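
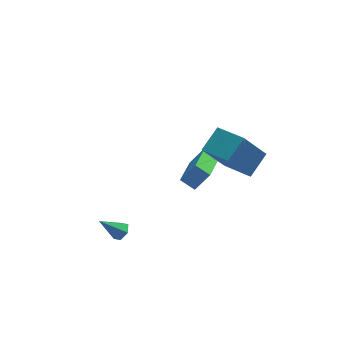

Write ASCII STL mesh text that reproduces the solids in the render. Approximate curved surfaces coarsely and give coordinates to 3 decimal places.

solid 
facet normal -0.521 0.814 -0.257
outer loop
vertex 3.069 -1.424 1.933
vertex 4.214 -1.237 0.207
vertex 2.129 -2.25 1.221
endloop
endfacet
facet normal -0.550 -0.090 0.830
outer loop
vertex 3.046 -3.683 1.673
vertex 3.069 -1.424 1.933
vertex 2.129 -2.25 1.221
endloop
endfacet
facet normal -0.521 0.814 -0.257
outer loop
vertex 2.129 -2.25 1.221
vertex 4.214 -1.237 0.207
vertex 3.275 -2.063 -0.506
endloop
endfacet
facet normal -0.652 -0.574 -0.495
outer loop
vertex 3.275 -2.063 -0.506
vertex 3.046 -3.683 1.673
vertex 2.129 -2.25 1.221
endloop
endfacet
facet normal 0.653 0.574 0.495
outer loop
vertex 3.069 -1.424 1.933
vertex 5.131 -2.67 0.659
vertex 4.214 -1.237 0.207
endloop
endfacet
facet normal -0.551 -0.090 0.830
outer loop
vertex 3.985 -2.857 2.386
vertex 3.069 -1.424 1.933
vertex 3.046 -3.683 1.673
endloop
endfacet
facet normal 0.653 0.574 0.495
outer loop
vertex 3.985 -2.857 2.386
vertex 5.131 -2.67 0.659
vertex 3.069 -1.424 1.933
endloop
endfacet
facet normal 0.551 0.091 -0.830
outer loop
vertex 4.214 -1.237 0.207
vertex 5.131 -2.67 0.659
vertex 3.275 -2.063 -0.506
endloop
endfacet
facet normal -0.653 -0.574 -0.495
outer loop
vertex 4.191 -3.496 -0.053
vertex 3.046 -3.683 1.673
vertex 3.275 -2.063 -0.506
endloop
endfacet
facet normal 0.550 0.089 -0.830
outer loop
vertex 3.275 -2.063 -0.506
vertex 5.131 -2.67 0.659
vertex 4.191 -3.496 -0.053
endloop
endfacet
facet normal 0.521 -0.814 0.257
outer loop
vertex 4.191 -3.496 -0.053
vertex 3.985 -2.857 2.386
vertex 3.046 -3.683 1.673
endloop
endfacet
facet normal 0.521 -0.814 0.257
outer loop
vertex 5.131 -2.67 0.659
vertex 3.985 -2.857 2.386
vertex 4.191 -3.496 -0.053
endloop
endfacet
facet normal -0.700 0.520 0.490
outer loop
vertex 2.265 -0.341 -2.148
vertex 3.127 1.351 -2.712
vertex 1.523 -0.323 -3.227
endloop
endfacet
facet normal -0.435 -0.854 0.285
outer loop
vertex 2.153 -0.791 -3.668
vertex 2.265 -0.341 -2.148
vertex 1.523 -0.323 -3.227
endloop
endfacet
facet normal -0.700 0.520 0.490
outer loop
vertex 1.523 -0.323 -3.227
vertex 3.127 1.351 -2.712
vertex 2.385 1.369 -3.791
endloop
endfacet
facet normal -0.566 0.014 -0.824
outer loop
vertex 2.385 1.369 -3.791
vertex 2.153 -0.791 -3.668
vertex 1.523 -0.323 -3.227
endloop
endfacet
facet normal 0.566 -0.014 0.824
outer loop
vertex 2.265 -0.341 -2.148
vertex 3.757 0.883 -3.153
vertex 3.127 1.351 -2.712
endloop
endfacet
facet normal -0.435 -0.854 0.285
outer loop
vertex 2.895 -0.809 -2.589
vertex 2.265 -0.341 -2.148
vertex 2.153 -0.791 -3.668
endloop
endfacet
facet normal 0.566 -0.014 0.824
outer loop
vertex 2.895 -0.809 -2.589
vertex 3.757 0.883 -3.153
vertex 2.265 -0.341 -2.148
endloop
endfacet
facet normal 0.435 0.854 -0.285
outer loop
vertex 3.127 1.351 -2.712
vertex 3.757 0.883 -3.153
vertex 2.385 1.369 -3.791
endloop
endfacet
facet normal -0.566 0.014 -0.824
outer loop
vertex 3.015 0.901 -4.232
vertex 2.153 -0.791 -3.668
vertex 2.385 1.369 -3.791
endloop
endfacet
facet normal 0.435 0.854 -0.285
outer loop
vertex 2.385 1.369 -3.791
vertex 3.757 0.883 -3.153
vertex 3.015 0.901 -4.232
endloop
endfacet
facet normal 0.700 -0.520 -0.490
outer loop
vertex 3.015 0.901 -4.232
vertex 2.895 -0.809 -2.589
vertex 2.153 -0.791 -3.668
endloop
endfacet
facet normal 0.700 -0.520 -0.490
outer loop
vertex 3.757 0.883 -3.153
vertex 2.895 -0.809 -2.589
vertex 3.015 0.901 -4.232
endloop
endfacet
facet normal 0.700 -0.056 -0.712
outer loop
vertex -1.441 -2.396 -3.909
vertex -1.819 -2.531 -4.27
vertex -1.696 -2.011 -4.19
endloop
endfacet
facet normal 0.297 0.684 0.667
outer loop
vertex -1.441 -2.396 -3.909
vertex -1.696 -2.011 -4.19
vertex -2.841 -2.449 -3.23
endloop
endfacet
facet normal 0.699 -0.056 -0.713
outer loop
vertex -1.696 -2.011 -4.19
vertex -1.819 -2.531 -4.27
vertex -2.074 -2.146 -4.55
endloop
endfacet
facet normal -0.348 0.938 0.013
outer loop
vertex -1.696 -2.011 -4.19
vertex -2.074 -2.146 -4.55
vertex -2.841 -2.449 -3.23
endloop
endfacet
facet normal 0.699 -0.056 -0.713
outer loop
vertex -2.074 -2.146 -4.55
vertex -1.819 -2.531 -4.27
vertex -2.198 -2.665 -4.631
endloop
endfacet
facet normal -0.858 0.273 -0.436
outer loop
vertex -2.074 -2.146 -4.55
vertex -2.198 -2.665 -4.631
vertex -2.841 -2.449 -3.23
endloop
endfacet
facet normal 0.699 -0.056 -0.713
outer loop
vertex -2.198 -2.665 -4.631
vertex -1.819 -2.531 -4.27
vertex -1.943 -3.05 -4.351
endloop
endfacet
facet normal -0.724 -0.649 -0.232
outer loop
vertex -2.198 -2.665 -4.631
vertex -1.943 -3.05 -4.351
vertex -2.841 -2.449 -3.23
endloop
endfacet
facet normal 0.699 -0.056 -0.713
outer loop
vertex -1.943 -3.05 -4.351
vertex -1.819 -2.531 -4.27
vertex -1.564 -2.915 -3.99
endloop
endfacet
facet normal -0.079 -0.904 0.421
outer loop
vertex -1.943 -3.05 -4.351
vertex -1.564 -2.915 -3.99
vertex -2.841 -2.449 -3.23
endloop
endfacet
facet normal 0.700 -0.055 -0.712
outer loop
vertex -1.564 -2.915 -3.99
vertex -1.819 -2.531 -4.27
vertex -1.441 -2.396 -3.909
endloop
endfacet
facet normal 0.431 -0.238 0.870
outer loop
vertex -1.564 -2.915 -3.99
vertex -1.441 -2.396 -3.909
vertex -2.841 -2.449 -3.23
endloop
endfacet

endsolid


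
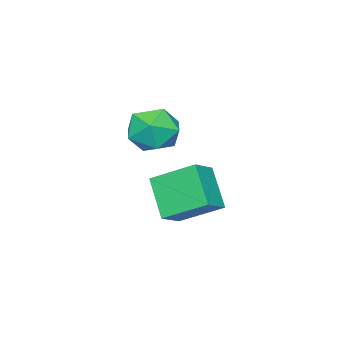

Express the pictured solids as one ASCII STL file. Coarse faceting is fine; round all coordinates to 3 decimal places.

solid 
facet normal -0.358 -0.572 0.738
outer loop
vertex -2.627 -2.524 -0.449
vertex -3.256 -0.854 0.539
vertex -3.764 -2.594 -1.054
endloop
endfacet
facet normal 0.308 -0.819 -0.484
outer loop
vertex -3.044 -1.446 -2.539
vertex -2.627 -2.524 -0.449
vertex -3.764 -2.594 -1.054
endloop
endfacet
facet normal -0.358 -0.571 0.738
outer loop
vertex -3.764 -2.594 -1.054
vertex -3.256 -0.854 0.539
vertex -4.393 -0.924 -0.067
endloop
endfacet
facet normal -0.881 -0.054 -0.469
outer loop
vertex -4.393 -0.924 -0.067
vertex -3.044 -1.446 -2.539
vertex -3.764 -2.594 -1.054
endloop
endfacet
facet normal 0.881 0.054 0.469
outer loop
vertex -2.627 -2.524 -0.449
vertex -2.536 0.294 -0.946
vertex -3.256 -0.854 0.539
endloop
endfacet
facet normal 0.308 -0.819 -0.484
outer loop
vertex -1.907 -1.376 -1.933
vertex -2.627 -2.524 -0.449
vertex -3.044 -1.446 -2.539
endloop
endfacet
facet normal 0.881 0.054 0.470
outer loop
vertex -1.907 -1.376 -1.933
vertex -2.536 0.294 -0.946
vertex -2.627 -2.524 -0.449
endloop
endfacet
facet normal -0.308 0.819 0.484
outer loop
vertex -3.256 -0.854 0.539
vertex -2.536 0.294 -0.946
vertex -4.393 -0.924 -0.067
endloop
endfacet
facet normal -0.881 -0.054 -0.469
outer loop
vertex -3.673 0.224 -1.551
vertex -3.044 -1.446 -2.539
vertex -4.393 -0.924 -0.067
endloop
endfacet
facet normal -0.308 0.819 0.484
outer loop
vertex -4.393 -0.924 -0.067
vertex -2.536 0.294 -0.946
vertex -3.673 0.224 -1.551
endloop
endfacet
facet normal 0.358 0.572 -0.738
outer loop
vertex -3.673 0.224 -1.551
vertex -1.907 -1.376 -1.933
vertex -3.044 -1.446 -2.539
endloop
endfacet
facet normal 0.358 0.571 -0.739
outer loop
vertex -2.536 0.294 -0.946
vertex -1.907 -1.376 -1.933
vertex -3.673 0.224 -1.551
endloop
endfacet
facet normal 0.144 0.695 0.704
outer loop
vertex -1.969 -0.6 2.805
vertex -2.101 -1.412 3.633
vertex -1.041 -1.19 3.198
endloop
endfacet
facet normal 0.500 0.859 0.109
outer loop
vertex -1.969 -0.6 2.805
vertex -1.041 -1.19 3.198
vertex -1.157 -0.977 2.056
endloop
endfacet
facet normal 0.029 0.905 -0.424
outer loop
vertex -1.969 -0.6 2.805
vertex -1.157 -0.977 2.056
vertex -2.289 -1.068 1.785
endloop
endfacet
facet normal -0.620 0.769 -0.158
outer loop
vertex -1.969 -0.6 2.805
vertex -2.289 -1.068 1.785
vertex -2.872 -1.337 2.76
endloop
endfacet
facet normal -0.548 0.639 0.539
outer loop
vertex -1.969 -0.6 2.805
vertex -2.872 -1.337 2.76
vertex -2.101 -1.412 3.633
endloop
endfacet
facet normal 0.946 0.321 -0.036
outer loop
vertex -1.157 -0.977 2.056
vertex -1.041 -1.19 3.198
vertex -0.788 -2.023 2.42
endloop
endfacet
facet normal 0.369 0.055 0.928
outer loop
vertex -1.041 -1.19 3.198
vertex -2.101 -1.412 3.633
vertex -1.371 -2.292 3.395
endloop
endfacet
facet normal -0.751 -0.035 0.660
outer loop
vertex -2.101 -1.412 3.633
vertex -2.872 -1.337 2.76
vertex -2.503 -2.383 3.124
endloop
endfacet
facet normal -0.866 0.175 -0.469
outer loop
vertex -2.872 -1.337 2.76
vertex -2.289 -1.068 1.785
vertex -2.619 -2.17 1.982
endloop
endfacet
facet normal 0.184 0.396 -0.900
outer loop
vertex -2.289 -1.068 1.785
vertex -1.157 -0.977 2.056
vertex -1.559 -1.948 1.547
endloop
endfacet
facet normal 0.620 -0.769 0.158
outer loop
vertex -1.691 -2.76 2.375
vertex -0.788 -2.023 2.42
vertex -1.371 -2.292 3.395
endloop
endfacet
facet normal -0.029 -0.905 0.424
outer loop
vertex -1.691 -2.76 2.375
vertex -1.371 -2.292 3.395
vertex -2.503 -2.383 3.124
endloop
endfacet
facet normal -0.500 -0.859 -0.109
outer loop
vertex -1.691 -2.76 2.375
vertex -2.503 -2.383 3.124
vertex -2.619 -2.17 1.982
endloop
endfacet
facet normal -0.144 -0.695 -0.704
outer loop
vertex -1.691 -2.76 2.375
vertex -2.619 -2.17 1.982
vertex -1.559 -1.948 1.547
endloop
endfacet
facet normal 0.548 -0.639 -0.539
outer loop
vertex -1.691 -2.76 2.375
vertex -1.559 -1.948 1.547
vertex -0.788 -2.023 2.42
endloop
endfacet
facet normal 0.866 -0.175 0.469
outer loop
vertex -1.371 -2.292 3.395
vertex -0.788 -2.023 2.42
vertex -1.041 -1.19 3.198
endloop
endfacet
facet normal -0.184 -0.396 0.900
outer loop
vertex -2.503 -2.383 3.124
vertex -1.371 -2.292 3.395
vertex -2.101 -1.412 3.633
endloop
endfacet
facet normal -0.946 -0.321 0.036
outer loop
vertex -2.619 -2.17 1.982
vertex -2.503 -2.383 3.124
vertex -2.872 -1.337 2.76
endloop
endfacet
facet normal -0.369 -0.055 -0.928
outer loop
vertex -1.559 -1.948 1.547
vertex -2.619 -2.17 1.982
vertex -2.289 -1.068 1.785
endloop
endfacet
facet normal 0.751 0.035 -0.660
outer loop
vertex -0.788 -2.023 2.42
vertex -1.559 -1.948 1.547
vertex -1.157 -0.977 2.056
endloop
endfacet

endsolid


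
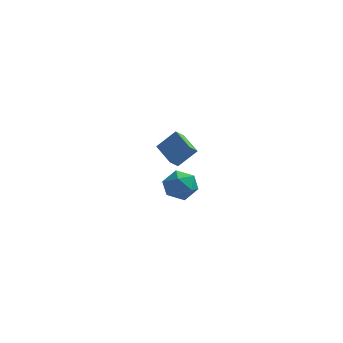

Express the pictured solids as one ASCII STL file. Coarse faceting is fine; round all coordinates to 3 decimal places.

solid 
facet normal 0.280 0.660 0.697
outer loop
vertex 2.365 -2.791 3.335
vertex 1.743 -3.325 4.09
vertex 2.808 -3.616 3.938
endloop
endfacet
facet normal 0.791 0.576 0.207
outer loop
vertex 2.365 -2.791 3.335
vertex 2.808 -3.616 3.938
vertex 3.035 -3.537 2.85
endloop
endfacet
facet normal 0.515 0.742 -0.430
outer loop
vertex 2.365 -2.791 3.335
vertex 3.035 -3.537 2.85
vertex 2.111 -3.198 2.329
endloop
endfacet
facet normal -0.167 0.928 -0.333
outer loop
vertex 2.365 -2.791 3.335
vertex 2.111 -3.198 2.329
vertex 1.312 -3.067 3.095
endloop
endfacet
facet normal -0.313 0.878 0.363
outer loop
vertex 2.365 -2.791 3.335
vertex 1.312 -3.067 3.095
vertex 1.743 -3.325 4.09
endloop
endfacet
facet normal 0.974 -0.113 0.195
outer loop
vertex 3.035 -3.537 2.85
vertex 2.808 -3.616 3.938
vertex 2.828 -4.533 3.305
endloop
endfacet
facet normal 0.147 0.022 0.989
outer loop
vertex 2.808 -3.616 3.938
vertex 1.743 -3.325 4.09
vertex 2.029 -4.402 4.071
endloop
endfacet
facet normal -0.812 0.374 0.449
outer loop
vertex 1.743 -3.325 4.09
vertex 1.312 -3.067 3.095
vertex 1.105 -4.063 3.55
endloop
endfacet
facet normal -0.576 0.456 -0.679
outer loop
vertex 1.312 -3.067 3.095
vertex 2.111 -3.198 2.329
vertex 1.332 -3.984 2.462
endloop
endfacet
facet normal 0.528 0.155 -0.835
outer loop
vertex 2.111 -3.198 2.329
vertex 3.035 -3.537 2.85
vertex 2.397 -4.275 2.31
endloop
endfacet
facet normal 0.167 -0.928 0.333
outer loop
vertex 1.775 -4.809 3.065
vertex 2.828 -4.533 3.305
vertex 2.029 -4.402 4.071
endloop
endfacet
facet normal -0.515 -0.742 0.430
outer loop
vertex 1.775 -4.809 3.065
vertex 2.029 -4.402 4.071
vertex 1.105 -4.063 3.55
endloop
endfacet
facet normal -0.791 -0.576 -0.207
outer loop
vertex 1.775 -4.809 3.065
vertex 1.105 -4.063 3.55
vertex 1.332 -3.984 2.462
endloop
endfacet
facet normal -0.280 -0.660 -0.697
outer loop
vertex 1.775 -4.809 3.065
vertex 1.332 -3.984 2.462
vertex 2.397 -4.275 2.31
endloop
endfacet
facet normal 0.313 -0.878 -0.363
outer loop
vertex 1.775 -4.809 3.065
vertex 2.397 -4.275 2.31
vertex 2.828 -4.533 3.305
endloop
endfacet
facet normal 0.576 -0.456 0.679
outer loop
vertex 2.029 -4.402 4.071
vertex 2.828 -4.533 3.305
vertex 2.808 -3.616 3.938
endloop
endfacet
facet normal -0.528 -0.155 0.835
outer loop
vertex 1.105 -4.063 3.55
vertex 2.029 -4.402 4.071
vertex 1.743 -3.325 4.09
endloop
endfacet
facet normal -0.974 0.113 -0.195
outer loop
vertex 1.332 -3.984 2.462
vertex 1.105 -4.063 3.55
vertex 1.312 -3.067 3.095
endloop
endfacet
facet normal -0.147 -0.022 -0.989
outer loop
vertex 2.397 -4.275 2.31
vertex 1.332 -3.984 2.462
vertex 2.111 -3.198 2.329
endloop
endfacet
facet normal 0.812 -0.374 -0.449
outer loop
vertex 2.828 -4.533 3.305
vertex 2.397 -4.275 2.31
vertex 3.035 -3.537 2.85
endloop
endfacet
facet normal -0.589 0.761 0.273
outer loop
vertex 0.376 4.343 3.027
vertex 0.765 4.846 2.464
vertex -0.723 3.905 1.877
endloop
endfacet
facet normal -0.457 -0.593 0.663
outer loop
vertex 0.355 2.514 1.376
vertex 0.376 4.343 3.027
vertex -0.723 3.905 1.877
endloop
endfacet
facet normal -0.589 0.761 0.273
outer loop
vertex -0.723 3.905 1.877
vertex 0.765 4.846 2.464
vertex -0.334 4.409 1.313
endloop
endfacet
facet normal -0.666 -0.265 -0.697
outer loop
vertex -0.334 4.409 1.313
vertex 0.355 2.514 1.376
vertex -0.723 3.905 1.877
endloop
endfacet
facet normal 0.666 0.265 0.697
outer loop
vertex 0.376 4.343 3.027
vertex 1.843 3.455 1.963
vertex 0.765 4.846 2.464
endloop
endfacet
facet normal -0.458 -0.593 0.662
outer loop
vertex 1.454 2.951 2.527
vertex 0.376 4.343 3.027
vertex 0.355 2.514 1.376
endloop
endfacet
facet normal 0.666 0.266 0.697
outer loop
vertex 1.454 2.951 2.527
vertex 1.843 3.455 1.963
vertex 0.376 4.343 3.027
endloop
endfacet
facet normal 0.458 0.593 -0.662
outer loop
vertex 0.765 4.846 2.464
vertex 1.843 3.455 1.963
vertex -0.334 4.409 1.313
endloop
endfacet
facet normal -0.666 -0.265 -0.697
outer loop
vertex 0.744 3.017 0.813
vertex 0.355 2.514 1.376
vertex -0.334 4.409 1.313
endloop
endfacet
facet normal 0.458 0.593 -0.663
outer loop
vertex -0.334 4.409 1.313
vertex 1.843 3.455 1.963
vertex 0.744 3.017 0.813
endloop
endfacet
facet normal 0.589 -0.761 -0.273
outer loop
vertex 0.744 3.017 0.813
vertex 1.454 2.951 2.527
vertex 0.355 2.514 1.376
endloop
endfacet
facet normal 0.589 -0.760 -0.273
outer loop
vertex 1.843 3.455 1.963
vertex 1.454 2.951 2.527
vertex 0.744 3.017 0.813
endloop
endfacet

endsolid


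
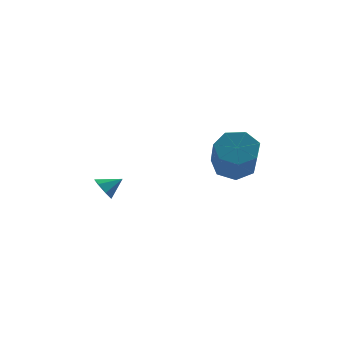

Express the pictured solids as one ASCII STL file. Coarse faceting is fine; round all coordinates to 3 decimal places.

solid 
facet normal -0.806 -0.236 -0.542
outer loop
vertex -1.579 -0.294 -1.113
vertex -1.899 -0.513 -0.542
vertex -1.898 0.119 -0.819
endloop
endfacet
facet normal 0.635 0.709 -0.307
outer loop
vertex -1.579 -0.294 -1.113
vertex -1.898 0.119 -0.819
vertex -1.061 -0.267 0.022
endloop
endfacet
facet normal -0.806 -0.237 -0.543
outer loop
vertex -1.898 0.119 -0.819
vertex -1.899 -0.513 -0.542
vertex -2.218 0.056 -0.317
endloop
endfacet
facet normal 0.194 0.950 0.243
outer loop
vertex -1.898 0.119 -0.819
vertex -2.218 0.056 -0.317
vertex -1.061 -0.267 0.022
endloop
endfacet
facet normal -0.806 -0.237 -0.543
outer loop
vertex -2.218 0.056 -0.317
vertex -1.899 -0.513 -0.542
vertex -2.298 -0.435 0.016
endloop
endfacet
facet normal -0.081 0.568 0.819
outer loop
vertex -2.218 0.056 -0.317
vertex -2.298 -0.435 0.016
vertex -1.061 -0.267 0.022
endloop
endfacet
facet normal -0.806 -0.237 -0.543
outer loop
vertex -2.298 -0.435 0.016
vertex -1.899 -0.513 -0.542
vertex -2.077 -0.985 -0.072
endloop
endfacet
facet normal 0.016 -0.152 0.988
outer loop
vertex -2.298 -0.435 0.016
vertex -2.077 -0.985 -0.072
vertex -1.061 -0.267 0.022
endloop
endfacet
facet normal -0.806 -0.237 -0.543
outer loop
vertex -2.077 -0.985 -0.072
vertex -1.899 -0.513 -0.542
vertex -1.723 -1.179 -0.513
endloop
endfacet
facet normal 0.412 -0.665 0.623
outer loop
vertex -2.077 -0.985 -0.072
vertex -1.723 -1.179 -0.513
vertex -1.061 -0.267 0.022
endloop
endfacet
facet normal -0.806 -0.237 -0.542
outer loop
vertex -1.723 -1.179 -0.513
vertex -1.899 -0.513 -0.542
vertex -1.501 -0.872 -0.977
endloop
endfacet
facet normal 0.810 -0.587 -0.001
outer loop
vertex -1.723 -1.179 -0.513
vertex -1.501 -0.872 -0.977
vertex -1.061 -0.267 0.022
endloop
endfacet
facet normal -0.806 -0.236 -0.542
outer loop
vertex -1.501 -0.872 -0.977
vertex -1.899 -0.513 -0.542
vertex -1.579 -0.294 -1.113
endloop
endfacet
facet normal 0.909 0.025 -0.416
outer loop
vertex -1.501 -0.872 -0.977
vertex -1.579 -0.294 -1.113
vertex -1.061 -0.267 0.022
endloop
endfacet
facet normal -0.082 0.726 -0.683
outer loop
vertex 4.755 -0.521 0.619
vertex 3.882 -0.189 1.076
vertex 4.863 0.099 1.265
endloop
endfacet
facet normal 0.990 -0.024 -0.142
outer loop
vertex 4.755 -0.521 0.619
vertex 4.863 0.099 1.265
vertex 4.931 -2.104 2.107
endloop
endfacet
facet normal 0.989 -0.024 -0.143
outer loop
vertex 4.931 -2.104 2.107
vertex 4.863 0.099 1.265
vertex 5.04 -1.484 2.754
endloop
endfacet
facet normal 0.080 -0.726 0.683
outer loop
vertex 4.931 -2.104 2.107
vertex 5.04 -1.484 2.754
vertex 4.058 -1.771 2.564
endloop
endfacet
facet normal -0.081 0.726 -0.683
outer loop
vertex 4.863 0.099 1.265
vertex 3.882 -0.189 1.076
vertex 4.232 0.503 1.769
endloop
endfacet
facet normal 0.711 0.523 0.471
outer loop
vertex 4.863 0.099 1.265
vertex 4.232 0.503 1.769
vertex 5.04 -1.484 2.754
endloop
endfacet
facet normal 0.711 0.523 0.471
outer loop
vertex 5.04 -1.484 2.754
vertex 4.232 0.503 1.769
vertex 4.409 -1.08 3.258
endloop
endfacet
facet normal 0.080 -0.726 0.683
outer loop
vertex 5.04 -1.484 2.754
vertex 4.409 -1.08 3.258
vertex 4.058 -1.771 2.564
endloop
endfacet
facet normal -0.081 0.725 -0.683
outer loop
vertex 4.232 0.503 1.769
vertex 3.882 -0.189 1.076
vertex 3.338 0.386 1.751
endloop
endfacet
facet normal -0.103 0.675 0.730
outer loop
vertex 4.232 0.503 1.769
vertex 3.338 0.386 1.751
vertex 4.409 -1.08 3.258
endloop
endfacet
facet normal -0.104 0.675 0.730
outer loop
vertex 4.409 -1.08 3.258
vertex 3.338 0.386 1.751
vertex 3.514 -1.197 3.239
endloop
endfacet
facet normal 0.080 -0.726 0.683
outer loop
vertex 4.409 -1.08 3.258
vertex 3.514 -1.197 3.239
vertex 4.058 -1.771 2.564
endloop
endfacet
facet normal -0.081 0.726 -0.683
outer loop
vertex 3.338 0.386 1.751
vertex 3.882 -0.189 1.076
vertex 2.853 -0.164 1.224
endloop
endfacet
facet normal -0.840 0.320 0.439
outer loop
vertex 3.338 0.386 1.751
vertex 2.853 -0.164 1.224
vertex 3.514 -1.197 3.239
endloop
endfacet
facet normal -0.839 0.320 0.439
outer loop
vertex 3.514 -1.197 3.239
vertex 2.853 -0.164 1.224
vertex 3.029 -1.746 2.713
endloop
endfacet
facet normal 0.081 -0.726 0.683
outer loop
vertex 3.514 -1.197 3.239
vertex 3.029 -1.746 2.713
vertex 4.058 -1.771 2.564
endloop
endfacet
facet normal -0.081 0.726 -0.683
outer loop
vertex 2.853 -0.164 1.224
vertex 3.882 -0.189 1.076
vertex 3.143 -0.732 0.586
endloop
endfacet
facet normal -0.943 -0.277 -0.182
outer loop
vertex 2.853 -0.164 1.224
vertex 3.143 -0.732 0.586
vertex 3.029 -1.746 2.713
endloop
endfacet
facet normal -0.944 -0.276 -0.182
outer loop
vertex 3.029 -1.746 2.713
vertex 3.143 -0.732 0.586
vertex 3.319 -2.315 2.075
endloop
endfacet
facet normal 0.081 -0.725 0.684
outer loop
vertex 3.029 -1.746 2.713
vertex 3.319 -2.315 2.075
vertex 4.058 -1.771 2.564
endloop
endfacet
facet normal -0.081 0.726 -0.682
outer loop
vertex 3.143 -0.732 0.586
vertex 3.882 -0.189 1.076
vertex 3.989 -0.891 0.316
endloop
endfacet
facet normal -0.338 -0.665 -0.667
outer loop
vertex 3.143 -0.732 0.586
vertex 3.989 -0.891 0.316
vertex 3.319 -2.315 2.075
endloop
endfacet
facet normal -0.337 -0.665 -0.667
outer loop
vertex 3.319 -2.315 2.075
vertex 3.989 -0.891 0.316
vertex 4.166 -2.474 1.805
endloop
endfacet
facet normal 0.082 -0.725 0.683
outer loop
vertex 3.319 -2.315 2.075
vertex 4.166 -2.474 1.805
vertex 4.058 -1.771 2.564
endloop
endfacet
facet normal -0.081 0.726 -0.682
outer loop
vertex 3.989 -0.891 0.316
vertex 3.882 -0.189 1.076
vertex 4.755 -0.521 0.619
endloop
endfacet
facet normal 0.523 -0.552 -0.649
outer loop
vertex 3.989 -0.891 0.316
vertex 4.755 -0.521 0.619
vertex 4.166 -2.474 1.805
endloop
endfacet
facet normal 0.523 -0.552 -0.649
outer loop
vertex 4.166 -2.474 1.805
vertex 4.755 -0.521 0.619
vertex 4.931 -2.104 2.107
endloop
endfacet
facet normal 0.081 -0.725 0.683
outer loop
vertex 4.166 -2.474 1.805
vertex 4.931 -2.104 2.107
vertex 4.058 -1.771 2.564
endloop
endfacet

endsolid


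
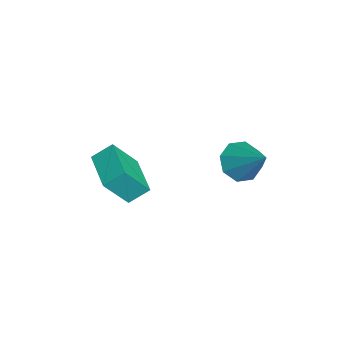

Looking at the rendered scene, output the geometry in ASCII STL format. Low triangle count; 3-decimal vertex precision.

solid 
facet normal -0.975 -0.206 0.078
outer loop
vertex 0.029 -2.272 -1.543
vertex -0.253 -1.404 -2.784
vertex 0.145 -3.032 -2.101
endloop
endfacet
facet normal 0.183 -0.563 0.806
outer loop
vertex 1.833 -2.676 -2.236
vertex 0.029 -2.272 -1.543
vertex 0.145 -3.032 -2.101
endloop
endfacet
facet normal -0.975 -0.206 0.078
outer loop
vertex 0.145 -3.032 -2.101
vertex -0.253 -1.404 -2.784
vertex -0.137 -2.164 -3.342
endloop
endfacet
facet normal 0.122 -0.800 -0.587
outer loop
vertex -0.137 -2.164 -3.342
vertex 1.833 -2.676 -2.236
vertex 0.145 -3.032 -2.101
endloop
endfacet
facet normal -0.122 0.800 0.587
outer loop
vertex 0.029 -2.272 -1.543
vertex 1.435 -1.048 -2.919
vertex -0.253 -1.404 -2.784
endloop
endfacet
facet normal 0.183 -0.563 0.806
outer loop
vertex 1.717 -1.916 -1.678
vertex 0.029 -2.272 -1.543
vertex 1.833 -2.676 -2.236
endloop
endfacet
facet normal -0.122 0.800 0.587
outer loop
vertex 1.717 -1.916 -1.678
vertex 1.435 -1.048 -2.919
vertex 0.029 -2.272 -1.543
endloop
endfacet
facet normal -0.183 0.563 -0.806
outer loop
vertex -0.253 -1.404 -2.784
vertex 1.435 -1.048 -2.919
vertex -0.137 -2.164 -3.342
endloop
endfacet
facet normal 0.122 -0.800 -0.587
outer loop
vertex 1.551 -1.808 -3.477
vertex 1.833 -2.676 -2.236
vertex -0.137 -2.164 -3.342
endloop
endfacet
facet normal -0.183 0.563 -0.806
outer loop
vertex -0.137 -2.164 -3.342
vertex 1.435 -1.048 -2.919
vertex 1.551 -1.808 -3.477
endloop
endfacet
facet normal 0.975 0.206 -0.078
outer loop
vertex 1.551 -1.808 -3.477
vertex 1.717 -1.916 -1.678
vertex 1.833 -2.676 -2.236
endloop
endfacet
facet normal 0.975 0.206 -0.078
outer loop
vertex 1.435 -1.048 -2.919
vertex 1.717 -1.916 -1.678
vertex 1.551 -1.808 -3.477
endloop
endfacet
facet normal -0.636 -0.430 -0.641
outer loop
vertex 2.872 2.341 -1.283
vertex 2.482 1.963 -0.642
vertex 2.392 2.695 -1.044
endloop
endfacet
facet normal 0.444 0.830 -0.337
outer loop
vertex 2.872 2.341 -1.283
vertex 2.392 2.695 -1.044
vertex 3.538 2.677 0.422
endloop
endfacet
facet normal -0.636 -0.430 -0.641
outer loop
vertex 2.392 2.695 -1.044
vertex 2.482 1.963 -0.642
vertex 1.964 2.62 -0.569
endloop
endfacet
facet normal -0.086 0.993 0.079
outer loop
vertex 2.392 2.695 -1.044
vertex 1.964 2.62 -0.569
vertex 3.538 2.677 0.422
endloop
endfacet
facet normal -0.636 -0.430 -0.641
outer loop
vertex 1.964 2.62 -0.569
vertex 2.482 1.963 -0.642
vertex 1.84 2.16 -0.137
endloop
endfacet
facet normal -0.408 0.681 0.608
outer loop
vertex 1.964 2.62 -0.569
vertex 1.84 2.16 -0.137
vertex 3.538 2.677 0.422
endloop
endfacet
facet normal -0.636 -0.430 -0.641
outer loop
vertex 1.84 2.16 -0.137
vertex 2.482 1.963 -0.642
vertex 2.092 1.585 -0.001
endloop
endfacet
facet normal -0.333 0.076 0.940
outer loop
vertex 1.84 2.16 -0.137
vertex 2.092 1.585 -0.001
vertex 3.538 2.677 0.422
endloop
endfacet
facet normal -0.635 -0.431 -0.641
outer loop
vertex 2.092 1.585 -0.001
vertex 2.482 1.963 -0.642
vertex 2.573 1.231 -0.24
endloop
endfacet
facet normal 0.094 -0.466 0.880
outer loop
vertex 2.092 1.585 -0.001
vertex 2.573 1.231 -0.24
vertex 3.538 2.677 0.422
endloop
endfacet
facet normal -0.636 -0.431 -0.640
outer loop
vertex 2.573 1.231 -0.24
vertex 2.482 1.963 -0.642
vertex 3.0 1.305 -0.714
endloop
endfacet
facet normal 0.624 -0.629 0.464
outer loop
vertex 2.573 1.231 -0.24
vertex 3.0 1.305 -0.714
vertex 3.538 2.677 0.422
endloop
endfacet
facet normal -0.636 -0.430 -0.641
outer loop
vertex 3.0 1.305 -0.714
vertex 2.482 1.963 -0.642
vertex 3.124 1.765 -1.146
endloop
endfacet
facet normal 0.946 -0.317 -0.066
outer loop
vertex 3.0 1.305 -0.714
vertex 3.124 1.765 -1.146
vertex 3.538 2.677 0.422
endloop
endfacet
facet normal -0.636 -0.431 -0.641
outer loop
vertex 3.124 1.765 -1.146
vertex 2.482 1.963 -0.642
vertex 2.872 2.341 -1.283
endloop
endfacet
facet normal 0.872 0.287 -0.397
outer loop
vertex 3.124 1.765 -1.146
vertex 2.872 2.341 -1.283
vertex 3.538 2.677 0.422
endloop
endfacet

endsolid


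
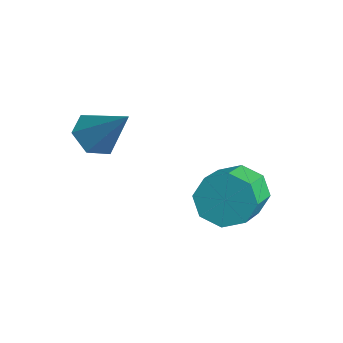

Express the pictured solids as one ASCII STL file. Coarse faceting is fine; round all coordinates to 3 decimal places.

solid 
facet normal -0.609 0.658 -0.442
outer loop
vertex -0.708 1.076 -4.31
vertex -1.478 0.793 -3.671
vertex -0.725 1.509 -3.642
endloop
endfacet
facet normal 0.793 0.520 -0.317
outer loop
vertex -0.708 1.076 -4.31
vertex -0.725 1.509 -3.642
vertex 0.369 -0.09 -3.527
endloop
endfacet
facet normal 0.793 0.520 -0.317
outer loop
vertex 0.369 -0.09 -3.527
vertex -0.725 1.509 -3.642
vertex 0.352 0.343 -2.859
endloop
endfacet
facet normal 0.608 -0.659 0.443
outer loop
vertex 0.369 -0.09 -3.527
vertex 0.352 0.343 -2.859
vertex -0.402 -0.373 -2.889
endloop
endfacet
facet normal -0.609 0.659 -0.442
outer loop
vertex -0.725 1.509 -3.642
vertex -1.478 0.793 -3.671
vertex -1.183 1.522 -2.991
endloop
endfacet
facet normal 0.546 0.752 0.369
outer loop
vertex -0.725 1.509 -3.642
vertex -1.183 1.522 -2.991
vertex 0.352 0.343 -2.859
endloop
endfacet
facet normal 0.546 0.752 0.370
outer loop
vertex 0.352 0.343 -2.859
vertex -1.183 1.522 -2.991
vertex -0.106 0.356 -2.209
endloop
endfacet
facet normal 0.608 -0.659 0.442
outer loop
vertex 0.352 0.343 -2.859
vertex -0.106 0.356 -2.209
vertex -0.402 -0.373 -2.889
endloop
endfacet
facet normal -0.608 0.659 -0.443
outer loop
vertex -1.183 1.522 -2.991
vertex -1.478 0.793 -3.671
vertex -1.814 1.109 -2.739
endloop
endfacet
facet normal -0.021 0.544 0.839
outer loop
vertex -1.183 1.522 -2.991
vertex -1.814 1.109 -2.739
vertex -0.106 0.356 -2.209
endloop
endfacet
facet normal -0.021 0.544 0.839
outer loop
vertex -0.106 0.356 -2.209
vertex -1.814 1.109 -2.739
vertex -0.737 -0.058 -1.956
endloop
endfacet
facet normal 0.609 -0.659 0.441
outer loop
vertex -0.106 0.356 -2.209
vertex -0.737 -0.058 -1.956
vertex -0.402 -0.373 -2.889
endloop
endfacet
facet normal -0.608 0.659 -0.443
outer loop
vertex -1.814 1.109 -2.739
vertex -1.478 0.793 -3.671
vertex -2.249 0.51 -3.033
endloop
endfacet
facet normal -0.576 0.017 0.817
outer loop
vertex -1.814 1.109 -2.739
vertex -2.249 0.51 -3.033
vertex -0.737 -0.058 -1.956
endloop
endfacet
facet normal -0.576 0.017 0.817
outer loop
vertex -0.737 -0.058 -1.956
vertex -2.249 0.51 -3.033
vertex -1.172 -0.656 -2.25
endloop
endfacet
facet normal 0.609 -0.660 0.441
outer loop
vertex -0.737 -0.058 -1.956
vertex -1.172 -0.656 -2.25
vertex -0.402 -0.373 -2.889
endloop
endfacet
facet normal -0.608 0.659 -0.443
outer loop
vertex -2.249 0.51 -3.033
vertex -1.478 0.793 -3.671
vertex -2.232 0.077 -3.701
endloop
endfacet
facet normal -0.793 -0.520 0.317
outer loop
vertex -2.249 0.51 -3.033
vertex -2.232 0.077 -3.701
vertex -1.172 -0.656 -2.25
endloop
endfacet
facet normal -0.793 -0.520 0.317
outer loop
vertex -1.172 -0.656 -2.25
vertex -2.232 0.077 -3.701
vertex -1.155 -1.089 -2.918
endloop
endfacet
facet normal 0.609 -0.658 0.442
outer loop
vertex -1.172 -0.656 -2.25
vertex -1.155 -1.089 -2.918
vertex -0.402 -0.373 -2.889
endloop
endfacet
facet normal -0.608 0.659 -0.442
outer loop
vertex -2.232 0.077 -3.701
vertex -1.478 0.793 -3.671
vertex -1.774 0.064 -4.351
endloop
endfacet
facet normal -0.546 -0.752 -0.369
outer loop
vertex -2.232 0.077 -3.701
vertex -1.774 0.064 -4.351
vertex -1.155 -1.089 -2.918
endloop
endfacet
facet normal -0.546 -0.752 -0.369
outer loop
vertex -1.155 -1.089 -2.918
vertex -1.774 0.064 -4.351
vertex -0.697 -1.102 -3.569
endloop
endfacet
facet normal 0.609 -0.659 0.442
outer loop
vertex -1.155 -1.089 -2.918
vertex -0.697 -1.102 -3.569
vertex -0.402 -0.373 -2.889
endloop
endfacet
facet normal -0.609 0.659 -0.441
outer loop
vertex -1.774 0.064 -4.351
vertex -1.478 0.793 -3.671
vertex -1.143 0.478 -4.604
endloop
endfacet
facet normal 0.020 -0.544 -0.839
outer loop
vertex -1.774 0.064 -4.351
vertex -1.143 0.478 -4.604
vertex -0.697 -1.102 -3.569
endloop
endfacet
facet normal 0.021 -0.544 -0.839
outer loop
vertex -0.697 -1.102 -3.569
vertex -1.143 0.478 -4.604
vertex -0.066 -0.689 -3.821
endloop
endfacet
facet normal 0.608 -0.659 0.443
outer loop
vertex -0.697 -1.102 -3.569
vertex -0.066 -0.689 -3.821
vertex -0.402 -0.373 -2.889
endloop
endfacet
facet normal -0.609 0.660 -0.441
outer loop
vertex -1.143 0.478 -4.604
vertex -1.478 0.793 -3.671
vertex -0.708 1.076 -4.31
endloop
endfacet
facet normal 0.576 -0.017 -0.817
outer loop
vertex -1.143 0.478 -4.604
vertex -0.708 1.076 -4.31
vertex -0.066 -0.689 -3.821
endloop
endfacet
facet normal 0.576 -0.017 -0.817
outer loop
vertex -0.066 -0.689 -3.821
vertex -0.708 1.076 -4.31
vertex 0.369 -0.09 -3.527
endloop
endfacet
facet normal 0.608 -0.659 0.443
outer loop
vertex -0.066 -0.689 -3.821
vertex 0.369 -0.09 -3.527
vertex -0.402 -0.373 -2.889
endloop
endfacet
facet normal -0.625 -0.277 -0.730
outer loop
vertex -3.506 -3.511 -1.49
vertex -4.076 -2.889 -1.238
vertex -3.459 -2.704 -1.837
endloop
endfacet
facet normal 0.953 -0.164 -0.253
outer loop
vertex -3.506 -3.511 -1.49
vertex -3.459 -2.704 -1.837
vertex -2.864 -2.351 0.178
endloop
endfacet
facet normal -0.625 -0.277 -0.730
outer loop
vertex -3.459 -2.704 -1.837
vertex -4.076 -2.889 -1.238
vertex -4.029 -2.082 -1.585
endloop
endfacet
facet normal 0.634 0.708 -0.311
outer loop
vertex -3.459 -2.704 -1.837
vertex -4.029 -2.082 -1.585
vertex -2.864 -2.351 0.178
endloop
endfacet
facet normal -0.625 -0.277 -0.730
outer loop
vertex -4.029 -2.082 -1.585
vertex -4.076 -2.889 -1.238
vertex -4.646 -2.267 -0.986
endloop
endfacet
facet normal -0.090 0.974 0.208
outer loop
vertex -4.029 -2.082 -1.585
vertex -4.646 -2.267 -0.986
vertex -2.864 -2.351 0.178
endloop
endfacet
facet normal -0.625 -0.277 -0.730
outer loop
vertex -4.646 -2.267 -0.986
vertex -4.076 -2.889 -1.238
vertex -4.694 -3.074 -0.639
endloop
endfacet
facet normal -0.496 0.368 0.786
outer loop
vertex -4.646 -2.267 -0.986
vertex -4.694 -3.074 -0.639
vertex -2.864 -2.351 0.178
endloop
endfacet
facet normal -0.624 -0.278 -0.730
outer loop
vertex -4.694 -3.074 -0.639
vertex -4.076 -2.889 -1.238
vertex -4.124 -3.696 -0.89
endloop
endfacet
facet normal -0.178 -0.504 0.845
outer loop
vertex -4.694 -3.074 -0.639
vertex -4.124 -3.696 -0.89
vertex -2.864 -2.351 0.178
endloop
endfacet
facet normal -0.625 -0.277 -0.729
outer loop
vertex -4.124 -3.696 -0.89
vertex -4.076 -2.889 -1.238
vertex -3.506 -3.511 -1.49
endloop
endfacet
facet normal 0.547 -0.771 0.326
outer loop
vertex -4.124 -3.696 -0.89
vertex -3.506 -3.511 -1.49
vertex -2.864 -2.351 0.178
endloop
endfacet

endsolid


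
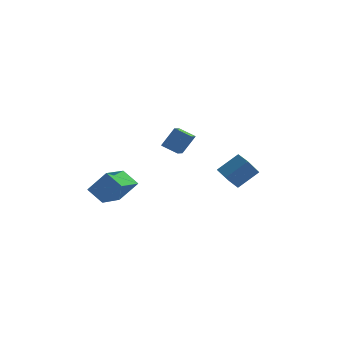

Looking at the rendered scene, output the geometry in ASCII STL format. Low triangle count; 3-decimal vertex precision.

solid 
facet normal -0.630 0.052 -0.775
outer loop
vertex -4.801 -2.834 -1.356
vertex -3.995 -0.969 -1.885
vertex -3.93 -3.423 -2.104
endloop
endfacet
facet normal -0.384 -0.888 0.253
outer loop
vertex -2.865 -3.511 -0.795
vertex -4.801 -2.834 -1.356
vertex -3.93 -3.423 -2.104
endloop
endfacet
facet normal -0.630 0.052 -0.775
outer loop
vertex -3.93 -3.423 -2.104
vertex -3.995 -0.969 -1.885
vertex -3.124 -1.557 -2.633
endloop
endfacet
facet normal 0.675 -0.456 -0.580
outer loop
vertex -3.124 -1.557 -2.633
vertex -2.865 -3.511 -0.795
vertex -3.93 -3.423 -2.104
endloop
endfacet
facet normal -0.675 0.456 0.580
outer loop
vertex -4.801 -2.834 -1.356
vertex -2.93 -1.057 -0.576
vertex -3.995 -0.969 -1.885
endloop
endfacet
facet normal -0.384 -0.889 0.252
outer loop
vertex -3.736 -2.923 -0.047
vertex -4.801 -2.834 -1.356
vertex -2.865 -3.511 -0.795
endloop
endfacet
facet normal -0.675 0.456 0.580
outer loop
vertex -3.736 -2.923 -0.047
vertex -2.93 -1.057 -0.576
vertex -4.801 -2.834 -1.356
endloop
endfacet
facet normal 0.383 0.889 -0.252
outer loop
vertex -3.995 -0.969 -1.885
vertex -2.93 -1.057 -0.576
vertex -3.124 -1.557 -2.633
endloop
endfacet
facet normal 0.675 -0.456 -0.580
outer loop
vertex -2.059 -1.646 -1.324
vertex -2.865 -3.511 -0.795
vertex -3.124 -1.557 -2.633
endloop
endfacet
facet normal 0.384 0.888 -0.252
outer loop
vertex -3.124 -1.557 -2.633
vertex -2.93 -1.057 -0.576
vertex -2.059 -1.646 -1.324
endloop
endfacet
facet normal 0.630 -0.052 0.775
outer loop
vertex -2.059 -1.646 -1.324
vertex -3.736 -2.923 -0.047
vertex -2.865 -3.511 -0.795
endloop
endfacet
facet normal 0.630 -0.052 0.775
outer loop
vertex -2.93 -1.057 -0.576
vertex -3.736 -2.923 -0.047
vertex -2.059 -1.646 -1.324
endloop
endfacet
facet normal -0.505 -0.204 -0.839
outer loop
vertex -0.897 1.167 0.601
vertex -0.658 2.458 0.144
vertex 0.051 0.82 0.115
endloop
endfacet
facet normal -0.171 -0.929 0.329
outer loop
vertex 0.798 1.122 1.356
vertex -0.897 1.167 0.601
vertex 0.051 0.82 0.115
endloop
endfacet
facet normal -0.505 -0.204 -0.839
outer loop
vertex 0.051 0.82 0.115
vertex -0.658 2.458 0.144
vertex 0.289 2.111 -0.342
endloop
endfacet
facet normal 0.846 -0.310 -0.434
outer loop
vertex 0.289 2.111 -0.342
vertex 0.798 1.122 1.356
vertex 0.051 0.82 0.115
endloop
endfacet
facet normal -0.846 0.310 0.434
outer loop
vertex -0.897 1.167 0.601
vertex 0.089 2.76 1.385
vertex -0.658 2.458 0.144
endloop
endfacet
facet normal -0.171 -0.929 0.329
outer loop
vertex -0.149 1.469 1.842
vertex -0.897 1.167 0.601
vertex 0.798 1.122 1.356
endloop
endfacet
facet normal -0.846 0.310 0.434
outer loop
vertex -0.149 1.469 1.842
vertex 0.089 2.76 1.385
vertex -0.897 1.167 0.601
endloop
endfacet
facet normal 0.171 0.929 -0.329
outer loop
vertex -0.658 2.458 0.144
vertex 0.089 2.76 1.385
vertex 0.289 2.111 -0.342
endloop
endfacet
facet normal 0.846 -0.310 -0.434
outer loop
vertex 1.037 2.413 0.899
vertex 0.798 1.122 1.356
vertex 0.289 2.111 -0.342
endloop
endfacet
facet normal 0.171 0.929 -0.329
outer loop
vertex 0.289 2.111 -0.342
vertex 0.089 2.76 1.385
vertex 1.037 2.413 0.899
endloop
endfacet
facet normal 0.505 0.203 0.839
outer loop
vertex 1.037 2.413 0.899
vertex -0.149 1.469 1.842
vertex 0.798 1.122 1.356
endloop
endfacet
facet normal 0.505 0.204 0.839
outer loop
vertex 0.089 2.76 1.385
vertex -0.149 1.469 1.842
vertex 1.037 2.413 0.899
endloop
endfacet
facet normal -0.556 0.788 0.265
outer loop
vertex 2.271 3.343 -2.12
vertex 3.51 3.856 -1.044
vertex 2.953 4.232 -3.331
endloop
endfacet
facet normal -0.721 -0.299 -0.625
outer loop
vertex 3.51 3.444 -3.596
vertex 2.271 3.343 -2.12
vertex 2.953 4.232 -3.331
endloop
endfacet
facet normal -0.556 0.788 0.265
outer loop
vertex 2.953 4.232 -3.331
vertex 3.51 3.856 -1.044
vertex 4.193 4.745 -2.255
endloop
endfacet
facet normal 0.414 0.539 -0.734
outer loop
vertex 4.193 4.745 -2.255
vertex 3.51 3.444 -3.596
vertex 2.953 4.232 -3.331
endloop
endfacet
facet normal -0.414 -0.539 0.734
outer loop
vertex 2.271 3.343 -2.12
vertex 4.067 3.068 -1.309
vertex 3.51 3.856 -1.044
endloop
endfacet
facet normal -0.721 -0.298 -0.626
outer loop
vertex 2.827 2.555 -2.385
vertex 2.271 3.343 -2.12
vertex 3.51 3.444 -3.596
endloop
endfacet
facet normal -0.414 -0.539 0.734
outer loop
vertex 2.827 2.555 -2.385
vertex 4.067 3.068 -1.309
vertex 2.271 3.343 -2.12
endloop
endfacet
facet normal 0.721 0.299 0.626
outer loop
vertex 3.51 3.856 -1.044
vertex 4.067 3.068 -1.309
vertex 4.193 4.745 -2.255
endloop
endfacet
facet normal 0.414 0.539 -0.734
outer loop
vertex 4.749 3.957 -2.52
vertex 3.51 3.444 -3.596
vertex 4.193 4.745 -2.255
endloop
endfacet
facet normal 0.721 0.299 0.625
outer loop
vertex 4.193 4.745 -2.255
vertex 4.067 3.068 -1.309
vertex 4.749 3.957 -2.52
endloop
endfacet
facet normal 0.556 -0.788 -0.265
outer loop
vertex 4.749 3.957 -2.52
vertex 2.827 2.555 -2.385
vertex 3.51 3.444 -3.596
endloop
endfacet
facet normal 0.556 -0.788 -0.265
outer loop
vertex 4.067 3.068 -1.309
vertex 2.827 2.555 -2.385
vertex 4.749 3.957 -2.52
endloop
endfacet

endsolid


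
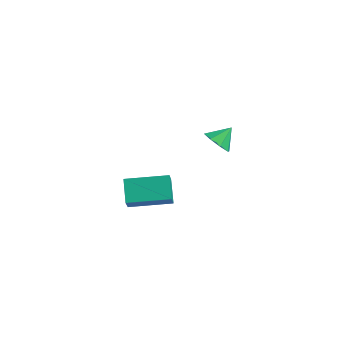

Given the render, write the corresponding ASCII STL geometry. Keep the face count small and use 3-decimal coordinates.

solid 
facet normal -0.319 -0.748 -0.582
outer loop
vertex 2.424 1.916 2.789
vertex 1.857 1.789 3.263
vertex 1.954 2.219 2.657
endloop
endfacet
facet normal 0.575 0.754 -0.318
outer loop
vertex 2.424 1.916 2.789
vertex 1.954 2.219 2.657
vertex 2.183 2.551 3.857
endloop
endfacet
facet normal -0.319 -0.748 -0.582
outer loop
vertex 1.954 2.219 2.657
vertex 1.857 1.789 3.263
vertex 1.428 2.27 2.88
endloop
endfacet
facet normal -0.018 0.965 -0.263
outer loop
vertex 1.954 2.219 2.657
vertex 1.428 2.27 2.88
vertex 2.183 2.551 3.857
endloop
endfacet
facet normal -0.319 -0.748 -0.582
outer loop
vertex 1.428 2.27 2.88
vertex 1.857 1.789 3.263
vertex 1.153 2.039 3.328
endloop
endfacet
facet normal -0.497 0.857 0.137
outer loop
vertex 1.428 2.27 2.88
vertex 1.153 2.039 3.328
vertex 2.183 2.551 3.857
endloop
endfacet
facet normal -0.319 -0.748 -0.583
outer loop
vertex 1.153 2.039 3.328
vertex 1.857 1.789 3.263
vertex 1.29 1.661 3.738
endloop
endfacet
facet normal -0.579 0.494 0.649
outer loop
vertex 1.153 2.039 3.328
vertex 1.29 1.661 3.738
vertex 2.183 2.551 3.857
endloop
endfacet
facet normal -0.319 -0.747 -0.583
outer loop
vertex 1.29 1.661 3.738
vertex 1.857 1.789 3.263
vertex 1.76 1.358 3.869
endloop
endfacet
facet normal -0.216 0.086 0.973
outer loop
vertex 1.29 1.661 3.738
vertex 1.76 1.358 3.869
vertex 2.183 2.551 3.857
endloop
endfacet
facet normal -0.319 -0.747 -0.583
outer loop
vertex 1.76 1.358 3.869
vertex 1.857 1.789 3.263
vertex 2.286 1.307 3.646
endloop
endfacet
facet normal 0.377 -0.124 0.918
outer loop
vertex 1.76 1.358 3.869
vertex 2.286 1.307 3.646
vertex 2.183 2.551 3.857
endloop
endfacet
facet normal -0.320 -0.747 -0.582
outer loop
vertex 2.286 1.307 3.646
vertex 1.857 1.789 3.263
vertex 2.561 1.538 3.198
endloop
endfacet
facet normal 0.856 -0.017 0.517
outer loop
vertex 2.286 1.307 3.646
vertex 2.561 1.538 3.198
vertex 2.183 2.551 3.857
endloop
endfacet
facet normal -0.320 -0.747 -0.583
outer loop
vertex 2.561 1.538 3.198
vertex 1.857 1.789 3.263
vertex 2.424 1.916 2.789
endloop
endfacet
facet normal 0.938 0.346 0.006
outer loop
vertex 2.561 1.538 3.198
vertex 2.424 1.916 2.789
vertex 2.183 2.551 3.857
endloop
endfacet
facet normal -0.838 -0.538 -0.089
outer loop
vertex -2.835 1.478 -1.904
vertex -3.131 2.134 -3.081
vertex -2.183 0.574 -2.571
endloop
endfacet
facet normal 0.214 -0.475 0.853
outer loop
vertex -0.389 1.726 -2.379
vertex -2.835 1.478 -1.904
vertex -2.183 0.574 -2.571
endloop
endfacet
facet normal -0.838 -0.539 -0.090
outer loop
vertex -2.183 0.574 -2.571
vertex -3.131 2.134 -3.081
vertex -2.478 1.23 -3.749
endloop
endfacet
facet normal 0.502 -0.696 -0.513
outer loop
vertex -2.478 1.23 -3.749
vertex -0.389 1.726 -2.379
vertex -2.183 0.574 -2.571
endloop
endfacet
facet normal -0.502 0.696 0.514
outer loop
vertex -2.835 1.478 -1.904
vertex -1.337 3.286 -2.889
vertex -3.131 2.134 -3.081
endloop
endfacet
facet normal 0.214 -0.476 0.853
outer loop
vertex -1.042 2.63 -1.711
vertex -2.835 1.478 -1.904
vertex -0.389 1.726 -2.379
endloop
endfacet
facet normal -0.502 0.696 0.513
outer loop
vertex -1.042 2.63 -1.711
vertex -1.337 3.286 -2.889
vertex -2.835 1.478 -1.904
endloop
endfacet
facet normal -0.214 0.476 -0.853
outer loop
vertex -3.131 2.134 -3.081
vertex -1.337 3.286 -2.889
vertex -2.478 1.23 -3.749
endloop
endfacet
facet normal 0.502 -0.695 -0.514
outer loop
vertex -0.685 2.382 -3.556
vertex -0.389 1.726 -2.379
vertex -2.478 1.23 -3.749
endloop
endfacet
facet normal -0.214 0.476 -0.853
outer loop
vertex -2.478 1.23 -3.749
vertex -1.337 3.286 -2.889
vertex -0.685 2.382 -3.556
endloop
endfacet
facet normal 0.838 0.539 0.090
outer loop
vertex -0.685 2.382 -3.556
vertex -1.042 2.63 -1.711
vertex -0.389 1.726 -2.379
endloop
endfacet
facet normal 0.838 0.538 0.090
outer loop
vertex -1.337 3.286 -2.889
vertex -1.042 2.63 -1.711
vertex -0.685 2.382 -3.556
endloop
endfacet

endsolid


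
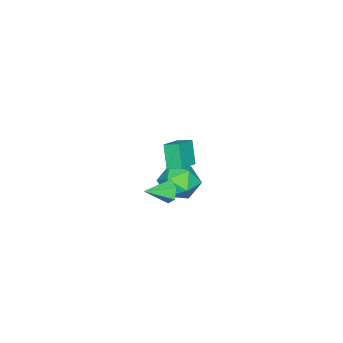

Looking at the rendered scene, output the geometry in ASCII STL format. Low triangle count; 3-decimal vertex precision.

solid 
facet normal 0.084 0.895 0.437
outer loop
vertex -3.945 2.475 -3.1
vertex -3.536 1.925 -2.053
vertex -2.721 2.279 -2.934
endloop
endfacet
facet normal 0.187 0.946 -0.266
outer loop
vertex -3.945 2.475 -3.1
vertex -2.721 2.279 -2.934
vertex -3.242 2.068 -4.051
endloop
endfacet
facet normal -0.397 0.700 -0.593
outer loop
vertex -3.945 2.475 -3.1
vertex -3.242 2.068 -4.051
vertex -4.38 1.583 -3.862
endloop
endfacet
facet normal -0.862 0.498 -0.091
outer loop
vertex -3.945 2.475 -3.1
vertex -4.38 1.583 -3.862
vertex -4.562 1.494 -2.627
endloop
endfacet
facet normal -0.565 0.619 0.546
outer loop
vertex -3.945 2.475 -3.1
vertex -4.562 1.494 -2.627
vertex -3.536 1.925 -2.053
endloop
endfacet
facet normal 0.732 0.520 -0.440
outer loop
vertex -3.242 2.068 -4.051
vertex -2.721 2.279 -2.934
vertex -2.398 1.266 -3.593
endloop
endfacet
facet normal 0.565 0.438 0.699
outer loop
vertex -2.721 2.279 -2.934
vertex -3.536 1.925 -2.053
vertex -2.58 1.177 -2.358
endloop
endfacet
facet normal -0.485 -0.011 0.875
outer loop
vertex -3.536 1.925 -2.053
vertex -4.562 1.494 -2.627
vertex -3.718 0.692 -2.169
endloop
endfacet
facet normal -0.966 -0.206 -0.157
outer loop
vertex -4.562 1.494 -2.627
vertex -4.38 1.583 -3.862
vertex -4.239 0.481 -3.286
endloop
endfacet
facet normal -0.213 0.123 -0.969
outer loop
vertex -4.38 1.583 -3.862
vertex -3.242 2.068 -4.051
vertex -3.424 0.835 -4.167
endloop
endfacet
facet normal 0.862 -0.498 0.091
outer loop
vertex -3.015 0.285 -3.12
vertex -2.398 1.266 -3.593
vertex -2.58 1.177 -2.358
endloop
endfacet
facet normal 0.397 -0.700 0.593
outer loop
vertex -3.015 0.285 -3.12
vertex -2.58 1.177 -2.358
vertex -3.718 0.692 -2.169
endloop
endfacet
facet normal -0.187 -0.946 0.266
outer loop
vertex -3.015 0.285 -3.12
vertex -3.718 0.692 -2.169
vertex -4.239 0.481 -3.286
endloop
endfacet
facet normal -0.084 -0.895 -0.437
outer loop
vertex -3.015 0.285 -3.12
vertex -4.239 0.481 -3.286
vertex -3.424 0.835 -4.167
endloop
endfacet
facet normal 0.565 -0.619 -0.546
outer loop
vertex -3.015 0.285 -3.12
vertex -3.424 0.835 -4.167
vertex -2.398 1.266 -3.593
endloop
endfacet
facet normal 0.966 0.206 0.157
outer loop
vertex -2.58 1.177 -2.358
vertex -2.398 1.266 -3.593
vertex -2.721 2.279 -2.934
endloop
endfacet
facet normal 0.213 -0.123 0.969
outer loop
vertex -3.718 0.692 -2.169
vertex -2.58 1.177 -2.358
vertex -3.536 1.925 -2.053
endloop
endfacet
facet normal -0.732 -0.520 0.440
outer loop
vertex -4.239 0.481 -3.286
vertex -3.718 0.692 -2.169
vertex -4.562 1.494 -2.627
endloop
endfacet
facet normal -0.565 -0.438 -0.699
outer loop
vertex -3.424 0.835 -4.167
vertex -4.239 0.481 -3.286
vertex -4.38 1.583 -3.862
endloop
endfacet
facet normal 0.485 0.011 -0.875
outer loop
vertex -2.398 1.266 -3.593
vertex -3.424 0.835 -4.167
vertex -3.242 2.068 -4.051
endloop
endfacet
facet normal -0.394 -0.343 0.853
outer loop
vertex 1.261 3.966 4.293
vertex -0.024 4.003 3.714
vertex 1.36 3.187 4.025
endloop
endfacet
facet normal 0.911 -0.026 0.411
outer loop
vertex 1.924 3.677 2.806
vertex 1.261 3.966 4.293
vertex 1.36 3.187 4.025
endloop
endfacet
facet normal -0.394 -0.343 0.853
outer loop
vertex 1.36 3.187 4.025
vertex -0.024 4.003 3.714
vertex 0.075 3.223 3.446
endloop
endfacet
facet normal 0.119 -0.939 -0.322
outer loop
vertex 0.075 3.223 3.446
vertex 1.924 3.677 2.806
vertex 1.36 3.187 4.025
endloop
endfacet
facet normal -0.118 0.939 0.323
outer loop
vertex 1.261 3.966 4.293
vertex 0.54 4.493 2.495
vertex -0.024 4.003 3.714
endloop
endfacet
facet normal 0.911 -0.026 0.411
outer loop
vertex 1.825 4.457 3.074
vertex 1.261 3.966 4.293
vertex 1.924 3.677 2.806
endloop
endfacet
facet normal -0.119 0.939 0.323
outer loop
vertex 1.825 4.457 3.074
vertex 0.54 4.493 2.495
vertex 1.261 3.966 4.293
endloop
endfacet
facet normal -0.911 0.026 -0.411
outer loop
vertex -0.024 4.003 3.714
vertex 0.54 4.493 2.495
vertex 0.075 3.223 3.446
endloop
endfacet
facet normal 0.119 -0.939 -0.323
outer loop
vertex 0.639 3.714 2.227
vertex 1.924 3.677 2.806
vertex 0.075 3.223 3.446
endloop
endfacet
facet normal -0.911 0.026 -0.411
outer loop
vertex 0.075 3.223 3.446
vertex 0.54 4.493 2.495
vertex 0.639 3.714 2.227
endloop
endfacet
facet normal 0.394 0.343 -0.853
outer loop
vertex 0.639 3.714 2.227
vertex 1.825 4.457 3.074
vertex 1.924 3.677 2.806
endloop
endfacet
facet normal 0.394 0.343 -0.853
outer loop
vertex 0.54 4.493 2.495
vertex 1.825 4.457 3.074
vertex 0.639 3.714 2.227
endloop
endfacet
facet normal -0.748 0.589 -0.307
outer loop
vertex 0.042 2.693 -1.682
vertex -0.312 2.577 -1.043
vertex 0.16 3.143 -1.107
endloop
endfacet
facet normal 0.892 0.249 -0.378
outer loop
vertex 0.042 2.693 -1.682
vertex 0.16 3.143 -1.107
vertex 0.772 1.723 -0.597
endloop
endfacet
facet normal -0.748 0.589 -0.307
outer loop
vertex 0.16 3.143 -1.107
vertex -0.312 2.577 -1.043
vertex -0.194 3.027 -0.468
endloop
endfacet
facet normal 0.723 0.487 0.489
outer loop
vertex 0.16 3.143 -1.107
vertex -0.194 3.027 -0.468
vertex 0.772 1.723 -0.597
endloop
endfacet
facet normal -0.748 0.589 -0.307
outer loop
vertex -0.194 3.027 -0.468
vertex -0.312 2.577 -1.043
vertex -0.666 2.461 -0.404
endloop
endfacet
facet normal 0.133 0.001 0.991
outer loop
vertex -0.194 3.027 -0.468
vertex -0.666 2.461 -0.404
vertex 0.772 1.723 -0.597
endloop
endfacet
facet normal -0.748 0.589 -0.307
outer loop
vertex -0.666 2.461 -0.404
vertex -0.312 2.577 -1.043
vertex -0.784 2.011 -0.979
endloop
endfacet
facet normal -0.288 -0.725 0.626
outer loop
vertex -0.666 2.461 -0.404
vertex -0.784 2.011 -0.979
vertex 0.772 1.723 -0.597
endloop
endfacet
facet normal -0.748 0.589 -0.307
outer loop
vertex -0.784 2.011 -0.979
vertex -0.312 2.577 -1.043
vertex -0.43 2.127 -1.618
endloop
endfacet
facet normal -0.119 -0.963 -0.241
outer loop
vertex -0.784 2.011 -0.979
vertex -0.43 2.127 -1.618
vertex 0.772 1.723 -0.597
endloop
endfacet
facet normal -0.748 0.589 -0.307
outer loop
vertex -0.43 2.127 -1.618
vertex -0.312 2.577 -1.043
vertex 0.042 2.693 -1.682
endloop
endfacet
facet normal 0.471 -0.476 -0.743
outer loop
vertex -0.43 2.127 -1.618
vertex 0.042 2.693 -1.682
vertex 0.772 1.723 -0.597
endloop
endfacet

endsolid


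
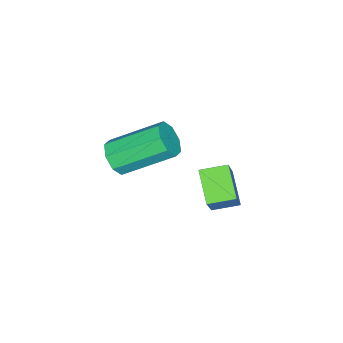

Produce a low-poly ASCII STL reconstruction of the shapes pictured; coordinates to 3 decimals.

solid 
facet normal 0.430 -0.737 -0.522
outer loop
vertex 0.323 -3.243 -3.138
vertex -0.066 -3.735 -2.764
vertex -0.167 -3.357 -3.381
endloop
endfacet
facet normal 0.214 0.645 -0.733
outer loop
vertex 0.323 -3.243 -3.138
vertex -0.167 -3.357 -3.381
vertex -0.605 -1.653 -2.009
endloop
endfacet
facet normal 0.213 0.645 -0.734
outer loop
vertex -0.605 -1.653 -2.009
vertex -0.167 -3.357 -3.381
vertex -1.096 -1.767 -2.252
endloop
endfacet
facet normal -0.430 0.736 0.523
outer loop
vertex -0.605 -1.653 -2.009
vertex -1.096 -1.767 -2.252
vertex -0.994 -2.145 -1.636
endloop
endfacet
facet normal 0.429 -0.737 -0.522
outer loop
vertex -0.167 -3.357 -3.381
vertex -0.066 -3.735 -2.764
vertex -0.598 -3.692 -3.262
endloop
endfacet
facet normal -0.470 0.312 -0.826
outer loop
vertex -0.167 -3.357 -3.381
vertex -0.598 -3.692 -3.262
vertex -1.096 -1.767 -2.252
endloop
endfacet
facet normal -0.471 0.311 -0.825
outer loop
vertex -1.096 -1.767 -2.252
vertex -0.598 -3.692 -3.262
vertex -1.526 -2.102 -2.133
endloop
endfacet
facet normal -0.429 0.736 0.523
outer loop
vertex -1.096 -1.767 -2.252
vertex -1.526 -2.102 -2.133
vertex -0.994 -2.145 -1.636
endloop
endfacet
facet normal 0.430 -0.736 -0.523
outer loop
vertex -0.598 -3.692 -3.262
vertex -0.066 -3.735 -2.764
vertex -0.717 -4.053 -2.852
endloop
endfacet
facet normal -0.877 -0.204 -0.434
outer loop
vertex -0.598 -3.692 -3.262
vertex -0.717 -4.053 -2.852
vertex -1.526 -2.102 -2.133
endloop
endfacet
facet normal -0.877 -0.203 -0.436
outer loop
vertex -1.526 -2.102 -2.133
vertex -0.717 -4.053 -2.852
vertex -1.646 -2.463 -1.724
endloop
endfacet
facet normal -0.430 0.736 0.523
outer loop
vertex -1.526 -2.102 -2.133
vertex -1.646 -2.463 -1.724
vertex -0.994 -2.145 -1.636
endloop
endfacet
facet normal 0.430 -0.736 -0.522
outer loop
vertex -0.717 -4.053 -2.852
vertex -0.066 -3.735 -2.764
vertex -0.455 -4.227 -2.391
endloop
endfacet
facet normal -0.771 -0.601 0.212
outer loop
vertex -0.717 -4.053 -2.852
vertex -0.455 -4.227 -2.391
vertex -1.646 -2.463 -1.724
endloop
endfacet
facet normal -0.771 -0.601 0.212
outer loop
vertex -1.646 -2.463 -1.724
vertex -0.455 -4.227 -2.391
vertex -1.383 -2.637 -1.262
endloop
endfacet
facet normal -0.430 0.737 0.522
outer loop
vertex -1.646 -2.463 -1.724
vertex -1.383 -2.637 -1.262
vertex -0.994 -2.145 -1.636
endloop
endfacet
facet normal 0.430 -0.736 -0.523
outer loop
vertex -0.455 -4.227 -2.391
vertex -0.066 -3.735 -2.764
vertex 0.036 -4.113 -2.148
endloop
endfacet
facet normal -0.213 -0.645 0.734
outer loop
vertex -0.455 -4.227 -2.391
vertex 0.036 -4.113 -2.148
vertex -1.383 -2.637 -1.262
endloop
endfacet
facet normal -0.214 -0.645 0.733
outer loop
vertex -1.383 -2.637 -1.262
vertex 0.036 -4.113 -2.148
vertex -0.893 -2.523 -1.019
endloop
endfacet
facet normal -0.430 0.737 0.522
outer loop
vertex -1.383 -2.637 -1.262
vertex -0.893 -2.523 -1.019
vertex -0.994 -2.145 -1.636
endloop
endfacet
facet normal 0.429 -0.736 -0.523
outer loop
vertex 0.036 -4.113 -2.148
vertex -0.066 -3.735 -2.764
vertex 0.466 -3.778 -2.267
endloop
endfacet
facet normal 0.471 -0.311 0.826
outer loop
vertex 0.036 -4.113 -2.148
vertex 0.466 -3.778 -2.267
vertex -0.893 -2.523 -1.019
endloop
endfacet
facet normal 0.470 -0.312 0.826
outer loop
vertex -0.893 -2.523 -1.019
vertex 0.466 -3.778 -2.267
vertex -0.462 -2.188 -1.138
endloop
endfacet
facet normal -0.429 0.737 0.522
outer loop
vertex -0.893 -2.523 -1.019
vertex -0.462 -2.188 -1.138
vertex -0.994 -2.145 -1.636
endloop
endfacet
facet normal 0.430 -0.736 -0.523
outer loop
vertex 0.466 -3.778 -2.267
vertex -0.066 -3.735 -2.764
vertex 0.586 -3.417 -2.676
endloop
endfacet
facet normal 0.877 0.202 0.436
outer loop
vertex 0.466 -3.778 -2.267
vertex 0.586 -3.417 -2.676
vertex -0.462 -2.188 -1.138
endloop
endfacet
facet normal 0.877 0.204 0.434
outer loop
vertex -0.462 -2.188 -1.138
vertex 0.586 -3.417 -2.676
vertex -0.343 -1.827 -1.548
endloop
endfacet
facet normal -0.430 0.736 0.523
outer loop
vertex -0.462 -2.188 -1.138
vertex -0.343 -1.827 -1.548
vertex -0.994 -2.145 -1.636
endloop
endfacet
facet normal 0.430 -0.737 -0.522
outer loop
vertex 0.586 -3.417 -2.676
vertex -0.066 -3.735 -2.764
vertex 0.323 -3.243 -3.138
endloop
endfacet
facet normal 0.771 0.601 -0.212
outer loop
vertex 0.586 -3.417 -2.676
vertex 0.323 -3.243 -3.138
vertex -0.343 -1.827 -1.548
endloop
endfacet
facet normal 0.771 0.600 -0.212
outer loop
vertex -0.343 -1.827 -1.548
vertex 0.323 -3.243 -3.138
vertex -0.605 -1.653 -2.009
endloop
endfacet
facet normal -0.430 0.736 0.522
outer loop
vertex -0.343 -1.827 -1.548
vertex -0.605 -1.653 -2.009
vertex -0.994 -2.145 -1.636
endloop
endfacet
facet normal -0.535 -0.224 -0.815
outer loop
vertex -0.732 -0.651 -2.736
vertex -1.332 0.114 -2.552
vertex 0.045 0.132 -3.461
endloop
endfacet
facet normal 0.606 -0.773 -0.186
outer loop
vertex 1.132 0.586 -1.808
vertex -0.732 -0.651 -2.736
vertex 0.045 0.132 -3.461
endloop
endfacet
facet normal -0.535 -0.225 -0.815
outer loop
vertex 0.045 0.132 -3.461
vertex -1.332 0.114 -2.552
vertex -0.555 0.897 -3.278
endloop
endfacet
facet normal 0.588 0.593 -0.550
outer loop
vertex -0.555 0.897 -3.278
vertex 1.132 0.586 -1.808
vertex 0.045 0.132 -3.461
endloop
endfacet
facet normal -0.588 -0.593 0.550
outer loop
vertex -0.732 -0.651 -2.736
vertex -0.245 0.568 -0.899
vertex -1.332 0.114 -2.552
endloop
endfacet
facet normal 0.606 -0.774 -0.186
outer loop
vertex 0.355 -0.197 -1.082
vertex -0.732 -0.651 -2.736
vertex 1.132 0.586 -1.808
endloop
endfacet
facet normal -0.588 -0.593 0.550
outer loop
vertex 0.355 -0.197 -1.082
vertex -0.245 0.568 -0.899
vertex -0.732 -0.651 -2.736
endloop
endfacet
facet normal -0.606 0.774 0.186
outer loop
vertex -1.332 0.114 -2.552
vertex -0.245 0.568 -0.899
vertex -0.555 0.897 -3.278
endloop
endfacet
facet normal 0.588 0.593 -0.549
outer loop
vertex 0.532 1.351 -1.624
vertex 1.132 0.586 -1.808
vertex -0.555 0.897 -3.278
endloop
endfacet
facet normal -0.606 0.773 0.186
outer loop
vertex -0.555 0.897 -3.278
vertex -0.245 0.568 -0.899
vertex 0.532 1.351 -1.624
endloop
endfacet
facet normal 0.535 0.224 0.814
outer loop
vertex 0.532 1.351 -1.624
vertex 0.355 -0.197 -1.082
vertex 1.132 0.586 -1.808
endloop
endfacet
facet normal 0.534 0.224 0.815
outer loop
vertex -0.245 0.568 -0.899
vertex 0.355 -0.197 -1.082
vertex 0.532 1.351 -1.624
endloop
endfacet

endsolid


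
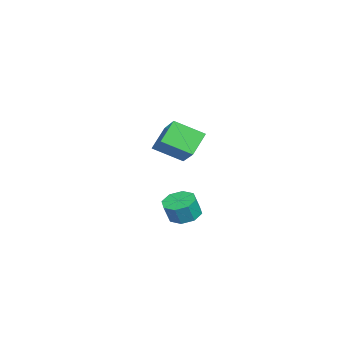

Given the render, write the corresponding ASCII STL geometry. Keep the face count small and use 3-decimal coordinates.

solid 
facet normal -0.612 0.368 0.700
outer loop
vertex -2.779 -2.523 0.713
vertex -2.787 -0.959 -0.116
vertex -4.432 -3.129 -0.414
endloop
endfacet
facet normal 0.005 -0.883 0.468
outer loop
vertex -3.513 -3.681 -1.464
vertex -2.779 -2.523 0.713
vertex -4.432 -3.129 -0.414
endloop
endfacet
facet normal -0.612 0.368 0.700
outer loop
vertex -4.432 -3.129 -0.414
vertex -2.787 -0.959 -0.116
vertex -4.439 -1.565 -1.243
endloop
endfacet
facet normal -0.791 -0.290 -0.540
outer loop
vertex -4.439 -1.565 -1.243
vertex -3.513 -3.681 -1.464
vertex -4.432 -3.129 -0.414
endloop
endfacet
facet normal 0.791 0.290 0.539
outer loop
vertex -2.779 -2.523 0.713
vertex -1.868 -1.511 -1.166
vertex -2.787 -0.959 -0.116
endloop
endfacet
facet normal 0.005 -0.883 0.468
outer loop
vertex -1.861 -3.075 -0.337
vertex -2.779 -2.523 0.713
vertex -3.513 -3.681 -1.464
endloop
endfacet
facet normal 0.791 0.289 0.539
outer loop
vertex -1.861 -3.075 -0.337
vertex -1.868 -1.511 -1.166
vertex -2.779 -2.523 0.713
endloop
endfacet
facet normal -0.005 0.883 -0.468
outer loop
vertex -2.787 -0.959 -0.116
vertex -1.868 -1.511 -1.166
vertex -4.439 -1.565 -1.243
endloop
endfacet
facet normal -0.791 -0.290 -0.539
outer loop
vertex -3.521 -2.117 -2.293
vertex -3.513 -3.681 -1.464
vertex -4.439 -1.565 -1.243
endloop
endfacet
facet normal -0.005 0.883 -0.468
outer loop
vertex -4.439 -1.565 -1.243
vertex -1.868 -1.511 -1.166
vertex -3.521 -2.117 -2.293
endloop
endfacet
facet normal 0.612 -0.368 -0.700
outer loop
vertex -3.521 -2.117 -2.293
vertex -1.861 -3.075 -0.337
vertex -3.513 -3.681 -1.464
endloop
endfacet
facet normal 0.612 -0.368 -0.700
outer loop
vertex -1.868 -1.511 -1.166
vertex -1.861 -3.075 -0.337
vertex -3.521 -2.117 -2.293
endloop
endfacet
facet normal -0.296 0.245 -0.923
outer loop
vertex 3.231 -1.653 -3.575
vertex 2.449 -1.537 -3.293
vertex 3.127 -1.049 -3.381
endloop
endfacet
facet normal 0.941 0.239 -0.239
outer loop
vertex 3.231 -1.653 -3.575
vertex 3.127 -1.049 -3.381
vertex 3.554 -1.919 -2.569
endloop
endfacet
facet normal 0.941 0.240 -0.238
outer loop
vertex 3.554 -1.919 -2.569
vertex 3.127 -1.049 -3.381
vertex 3.449 -1.315 -2.375
endloop
endfacet
facet normal 0.296 -0.245 0.923
outer loop
vertex 3.554 -1.919 -2.569
vertex 3.449 -1.315 -2.375
vertex 2.771 -1.803 -2.287
endloop
endfacet
facet normal -0.296 0.244 -0.924
outer loop
vertex 3.127 -1.049 -3.381
vertex 2.449 -1.537 -3.293
vertex 2.625 -0.73 -3.136
endloop
endfacet
facet normal 0.551 0.833 0.044
outer loop
vertex 3.127 -1.049 -3.381
vertex 2.625 -0.73 -3.136
vertex 3.449 -1.315 -2.375
endloop
endfacet
facet normal 0.550 0.834 0.045
outer loop
vertex 3.449 -1.315 -2.375
vertex 2.625 -0.73 -3.136
vertex 2.947 -0.997 -2.13
endloop
endfacet
facet normal 0.296 -0.244 0.923
outer loop
vertex 3.449 -1.315 -2.375
vertex 2.947 -0.997 -2.13
vertex 2.771 -1.803 -2.287
endloop
endfacet
facet normal -0.296 0.244 -0.923
outer loop
vertex 2.625 -0.73 -3.136
vertex 2.449 -1.537 -3.293
vertex 2.02 -0.885 -2.983
endloop
endfacet
facet normal -0.164 0.939 0.302
outer loop
vertex 2.625 -0.73 -3.136
vertex 2.02 -0.885 -2.983
vertex 2.947 -0.997 -2.13
endloop
endfacet
facet normal -0.163 0.940 0.300
outer loop
vertex 2.947 -0.997 -2.13
vertex 2.02 -0.885 -2.983
vertex 2.342 -1.151 -1.976
endloop
endfacet
facet normal 0.297 -0.245 0.923
outer loop
vertex 2.947 -0.997 -2.13
vertex 2.342 -1.151 -1.976
vertex 2.771 -1.803 -2.287
endloop
endfacet
facet normal -0.296 0.244 -0.923
outer loop
vertex 2.02 -0.885 -2.983
vertex 2.449 -1.537 -3.293
vertex 1.666 -1.421 -3.011
endloop
endfacet
facet normal -0.781 0.496 0.381
outer loop
vertex 2.02 -0.885 -2.983
vertex 1.666 -1.421 -3.011
vertex 2.342 -1.151 -1.976
endloop
endfacet
facet normal -0.781 0.494 0.381
outer loop
vertex 2.342 -1.151 -1.976
vertex 1.666 -1.421 -3.011
vertex 1.989 -1.687 -2.005
endloop
endfacet
facet normal 0.296 -0.245 0.923
outer loop
vertex 2.342 -1.151 -1.976
vertex 1.989 -1.687 -2.005
vertex 2.771 -1.803 -2.287
endloop
endfacet
facet normal -0.296 0.245 -0.923
outer loop
vertex 1.666 -1.421 -3.011
vertex 2.449 -1.537 -3.293
vertex 1.771 -2.025 -3.205
endloop
endfacet
facet normal -0.941 -0.240 0.239
outer loop
vertex 1.666 -1.421 -3.011
vertex 1.771 -2.025 -3.205
vertex 1.989 -1.687 -2.005
endloop
endfacet
facet normal -0.941 -0.239 0.238
outer loop
vertex 1.989 -1.687 -2.005
vertex 1.771 -2.025 -3.205
vertex 2.093 -2.291 -2.199
endloop
endfacet
facet normal 0.296 -0.245 0.923
outer loop
vertex 1.989 -1.687 -2.005
vertex 2.093 -2.291 -2.199
vertex 2.771 -1.803 -2.287
endloop
endfacet
facet normal -0.296 0.244 -0.923
outer loop
vertex 1.771 -2.025 -3.205
vertex 2.449 -1.537 -3.293
vertex 2.273 -2.343 -3.45
endloop
endfacet
facet normal -0.550 -0.834 -0.044
outer loop
vertex 1.771 -2.025 -3.205
vertex 2.273 -2.343 -3.45
vertex 2.093 -2.291 -2.199
endloop
endfacet
facet normal -0.551 -0.833 -0.045
outer loop
vertex 2.093 -2.291 -2.199
vertex 2.273 -2.343 -3.45
vertex 2.595 -2.61 -2.444
endloop
endfacet
facet normal 0.296 -0.244 0.924
outer loop
vertex 2.093 -2.291 -2.199
vertex 2.595 -2.61 -2.444
vertex 2.771 -1.803 -2.287
endloop
endfacet
facet normal -0.297 0.245 -0.923
outer loop
vertex 2.273 -2.343 -3.45
vertex 2.449 -1.537 -3.293
vertex 2.878 -2.189 -3.604
endloop
endfacet
facet normal 0.162 -0.940 -0.301
outer loop
vertex 2.273 -2.343 -3.45
vertex 2.878 -2.189 -3.604
vertex 2.595 -2.61 -2.444
endloop
endfacet
facet normal 0.165 -0.939 -0.301
outer loop
vertex 2.595 -2.61 -2.444
vertex 2.878 -2.189 -3.604
vertex 3.2 -2.455 -2.597
endloop
endfacet
facet normal 0.296 -0.244 0.923
outer loop
vertex 2.595 -2.61 -2.444
vertex 3.2 -2.455 -2.597
vertex 2.771 -1.803 -2.287
endloop
endfacet
facet normal -0.296 0.245 -0.923
outer loop
vertex 2.878 -2.189 -3.604
vertex 2.449 -1.537 -3.293
vertex 3.231 -1.653 -3.575
endloop
endfacet
facet normal 0.782 -0.494 -0.380
outer loop
vertex 2.878 -2.189 -3.604
vertex 3.231 -1.653 -3.575
vertex 3.2 -2.455 -2.597
endloop
endfacet
facet normal 0.780 -0.495 -0.382
outer loop
vertex 3.2 -2.455 -2.597
vertex 3.231 -1.653 -3.575
vertex 3.554 -1.919 -2.569
endloop
endfacet
facet normal 0.296 -0.244 0.923
outer loop
vertex 3.2 -2.455 -2.597
vertex 3.554 -1.919 -2.569
vertex 2.771 -1.803 -2.287
endloop
endfacet

endsolid


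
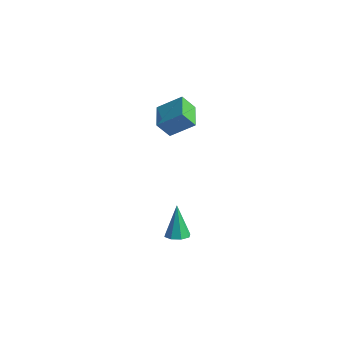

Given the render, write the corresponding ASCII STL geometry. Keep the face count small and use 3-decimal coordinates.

solid 
facet normal 0.253 -0.272 -0.928
outer loop
vertex 0.604 -2.361 -2.672
vertex 0.289 -2.845 -2.616
vertex 0.183 -2.306 -2.803
endloop
endfacet
facet normal 0.108 0.992 0.071
outer loop
vertex 0.604 -2.361 -2.672
vertex 0.183 -2.306 -2.803
vertex -0.129 -2.395 -1.084
endloop
endfacet
facet normal 0.252 -0.273 -0.929
outer loop
vertex 0.183 -2.306 -2.803
vertex 0.289 -2.845 -2.616
vertex -0.176 -2.566 -2.824
endloop
endfacet
facet normal -0.583 0.810 -0.064
outer loop
vertex 0.183 -2.306 -2.803
vertex -0.176 -2.566 -2.824
vertex -0.129 -2.395 -1.084
endloop
endfacet
facet normal 0.252 -0.273 -0.929
outer loop
vertex -0.176 -2.566 -2.824
vertex 0.289 -2.845 -2.616
vertex -0.263 -2.99 -2.723
endloop
endfacet
facet normal -0.979 0.202 0.007
outer loop
vertex -0.176 -2.566 -2.824
vertex -0.263 -2.99 -2.723
vertex -0.129 -2.395 -1.084
endloop
endfacet
facet normal 0.251 -0.272 -0.929
outer loop
vertex -0.263 -2.99 -2.723
vertex 0.289 -2.845 -2.616
vertex -0.027 -3.329 -2.56
endloop
endfacet
facet normal -0.847 -0.474 0.241
outer loop
vertex -0.263 -2.99 -2.723
vertex -0.027 -3.329 -2.56
vertex -0.129 -2.395 -1.084
endloop
endfacet
facet normal 0.253 -0.273 -0.928
outer loop
vertex -0.027 -3.329 -2.56
vertex 0.289 -2.845 -2.616
vertex 0.394 -3.384 -2.429
endloop
endfacet
facet normal -0.264 -0.823 0.503
outer loop
vertex -0.027 -3.329 -2.56
vertex 0.394 -3.384 -2.429
vertex -0.129 -2.395 -1.084
endloop
endfacet
facet normal 0.253 -0.273 -0.928
outer loop
vertex 0.394 -3.384 -2.429
vertex 0.289 -2.845 -2.616
vertex 0.753 -3.123 -2.408
endloop
endfacet
facet normal 0.428 -0.640 0.637
outer loop
vertex 0.394 -3.384 -2.429
vertex 0.753 -3.123 -2.408
vertex -0.129 -2.395 -1.084
endloop
endfacet
facet normal 0.253 -0.272 -0.928
outer loop
vertex 0.753 -3.123 -2.408
vertex 0.289 -2.845 -2.616
vertex 0.84 -2.7 -2.508
endloop
endfacet
facet normal 0.823 -0.035 0.567
outer loop
vertex 0.753 -3.123 -2.408
vertex 0.84 -2.7 -2.508
vertex -0.129 -2.395 -1.084
endloop
endfacet
facet normal 0.254 -0.272 -0.928
outer loop
vertex 0.84 -2.7 -2.508
vertex 0.289 -2.845 -2.616
vertex 0.604 -2.361 -2.672
endloop
endfacet
facet normal 0.691 0.642 0.333
outer loop
vertex 0.84 -2.7 -2.508
vertex 0.604 -2.361 -2.672
vertex -0.129 -2.395 -1.084
endloop
endfacet
facet normal -0.383 -0.454 0.805
outer loop
vertex -0.58 -1.533 4.26
vertex -1.427 -0.558 4.407
vertex -1.464 -2.182 3.473
endloop
endfacet
facet normal 0.652 -0.750 -0.113
outer loop
vertex -1.093 -1.742 2.693
vertex -0.58 -1.533 4.26
vertex -1.464 -2.182 3.473
endloop
endfacet
facet normal -0.383 -0.454 0.805
outer loop
vertex -1.464 -2.182 3.473
vertex -1.427 -0.558 4.407
vertex -2.311 -1.208 3.62
endloop
endfacet
facet normal -0.655 -0.481 -0.583
outer loop
vertex -2.311 -1.208 3.62
vertex -1.093 -1.742 2.693
vertex -1.464 -2.182 3.473
endloop
endfacet
facet normal 0.655 0.481 0.583
outer loop
vertex -0.58 -1.533 4.26
vertex -1.056 -0.118 3.627
vertex -1.427 -0.558 4.407
endloop
endfacet
facet normal 0.652 -0.750 -0.114
outer loop
vertex -0.209 -1.092 3.48
vertex -0.58 -1.533 4.26
vertex -1.093 -1.742 2.693
endloop
endfacet
facet normal 0.654 0.481 0.583
outer loop
vertex -0.209 -1.092 3.48
vertex -1.056 -0.118 3.627
vertex -0.58 -1.533 4.26
endloop
endfacet
facet normal -0.652 0.750 0.113
outer loop
vertex -1.427 -0.558 4.407
vertex -1.056 -0.118 3.627
vertex -2.311 -1.208 3.62
endloop
endfacet
facet normal -0.655 -0.481 -0.583
outer loop
vertex -1.94 -0.767 2.84
vertex -1.093 -1.742 2.693
vertex -2.311 -1.208 3.62
endloop
endfacet
facet normal -0.652 0.750 0.114
outer loop
vertex -2.311 -1.208 3.62
vertex -1.056 -0.118 3.627
vertex -1.94 -0.767 2.84
endloop
endfacet
facet normal 0.383 0.454 -0.805
outer loop
vertex -1.94 -0.767 2.84
vertex -0.209 -1.092 3.48
vertex -1.093 -1.742 2.693
endloop
endfacet
facet normal 0.383 0.454 -0.804
outer loop
vertex -1.056 -0.118 3.627
vertex -0.209 -1.092 3.48
vertex -1.94 -0.767 2.84
endloop
endfacet

endsolid


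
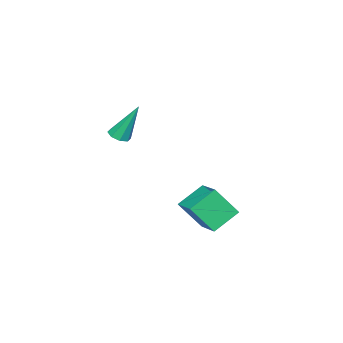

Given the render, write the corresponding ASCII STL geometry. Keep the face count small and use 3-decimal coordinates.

solid 
facet normal -0.305 0.528 -0.792
outer loop
vertex 2.03 2.172 -2.293
vertex 3.237 1.659 -3.1
vertex 1.208 0.985 -2.767
endloop
endfacet
facet normal -0.784 0.333 0.524
outer loop
vertex 1.743 0.061 -1.38
vertex 2.03 2.172 -2.293
vertex 1.208 0.985 -2.767
endloop
endfacet
facet normal -0.305 0.528 -0.793
outer loop
vertex 1.208 0.985 -2.767
vertex 3.237 1.659 -3.1
vertex 2.415 0.471 -3.574
endloop
endfacet
facet normal -0.541 -0.781 -0.312
outer loop
vertex 2.415 0.471 -3.574
vertex 1.743 0.061 -1.38
vertex 1.208 0.985 -2.767
endloop
endfacet
facet normal 0.541 0.781 0.312
outer loop
vertex 2.03 2.172 -2.293
vertex 3.772 0.735 -1.713
vertex 3.237 1.659 -3.1
endloop
endfacet
facet normal -0.784 0.333 0.524
outer loop
vertex 2.565 1.249 -0.906
vertex 2.03 2.172 -2.293
vertex 1.743 0.061 -1.38
endloop
endfacet
facet normal 0.541 0.781 0.311
outer loop
vertex 2.565 1.249 -0.906
vertex 3.772 0.735 -1.713
vertex 2.03 2.172 -2.293
endloop
endfacet
facet normal 0.784 -0.333 -0.524
outer loop
vertex 3.237 1.659 -3.1
vertex 3.772 0.735 -1.713
vertex 2.415 0.471 -3.574
endloop
endfacet
facet normal -0.540 -0.782 -0.312
outer loop
vertex 2.95 -0.452 -2.187
vertex 1.743 0.061 -1.38
vertex 2.415 0.471 -3.574
endloop
endfacet
facet normal 0.784 -0.333 -0.524
outer loop
vertex 2.415 0.471 -3.574
vertex 3.772 0.735 -1.713
vertex 2.95 -0.452 -2.187
endloop
endfacet
facet normal 0.306 -0.528 0.793
outer loop
vertex 2.95 -0.452 -2.187
vertex 2.565 1.249 -0.906
vertex 1.743 0.061 -1.38
endloop
endfacet
facet normal 0.305 -0.528 0.793
outer loop
vertex 3.772 0.735 -1.713
vertex 2.565 1.249 -0.906
vertex 2.95 -0.452 -2.187
endloop
endfacet
facet normal 0.174 -0.394 -0.903
outer loop
vertex 4.556 -2.87 2.061
vertex 4.01 -2.836 1.941
vertex 4.451 -2.497 1.878
endloop
endfacet
facet normal 0.882 0.383 0.274
outer loop
vertex 4.556 -2.87 2.061
vertex 4.451 -2.497 1.878
vertex 3.65 -2.024 3.799
endloop
endfacet
facet normal 0.175 -0.396 -0.901
outer loop
vertex 4.451 -2.497 1.878
vertex 4.01 -2.836 1.941
vertex 4.088 -2.323 1.731
endloop
endfacet
facet normal 0.444 0.896 -0.036
outer loop
vertex 4.451 -2.497 1.878
vertex 4.088 -2.323 1.731
vertex 3.65 -2.024 3.799
endloop
endfacet
facet normal 0.176 -0.396 -0.901
outer loop
vertex 4.088 -2.323 1.731
vertex 4.01 -2.836 1.941
vertex 3.679 -2.45 1.707
endloop
endfacet
facet normal -0.280 0.940 -0.195
outer loop
vertex 4.088 -2.323 1.731
vertex 3.679 -2.45 1.707
vertex 3.65 -2.024 3.799
endloop
endfacet
facet normal 0.176 -0.395 -0.901
outer loop
vertex 3.679 -2.45 1.707
vertex 4.01 -2.836 1.941
vertex 3.465 -2.803 1.82
endloop
endfacet
facet normal -0.865 0.489 -0.112
outer loop
vertex 3.679 -2.45 1.707
vertex 3.465 -2.803 1.82
vertex 3.65 -2.024 3.799
endloop
endfacet
facet normal 0.176 -0.395 -0.902
outer loop
vertex 3.465 -2.803 1.82
vertex 4.01 -2.836 1.941
vertex 3.57 -3.176 2.004
endloop
endfacet
facet normal -0.968 -0.191 0.166
outer loop
vertex 3.465 -2.803 1.82
vertex 3.57 -3.176 2.004
vertex 3.65 -2.024 3.799
endloop
endfacet
facet normal 0.175 -0.393 -0.903
outer loop
vertex 3.57 -3.176 2.004
vertex 4.01 -2.836 1.941
vertex 3.933 -3.35 2.15
endloop
endfacet
facet normal -0.528 -0.704 0.475
outer loop
vertex 3.57 -3.176 2.004
vertex 3.933 -3.35 2.15
vertex 3.65 -2.024 3.799
endloop
endfacet
facet normal 0.175 -0.393 -0.903
outer loop
vertex 3.933 -3.35 2.15
vertex 4.01 -2.836 1.941
vertex 4.342 -3.223 2.174
endloop
endfacet
facet normal 0.195 -0.748 0.635
outer loop
vertex 3.933 -3.35 2.15
vertex 4.342 -3.223 2.174
vertex 3.65 -2.024 3.799
endloop
endfacet
facet normal 0.174 -0.394 -0.902
outer loop
vertex 4.342 -3.223 2.174
vertex 4.01 -2.836 1.941
vertex 4.556 -2.87 2.061
endloop
endfacet
facet normal 0.780 -0.297 0.551
outer loop
vertex 4.342 -3.223 2.174
vertex 4.556 -2.87 2.061
vertex 3.65 -2.024 3.799
endloop
endfacet

endsolid
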